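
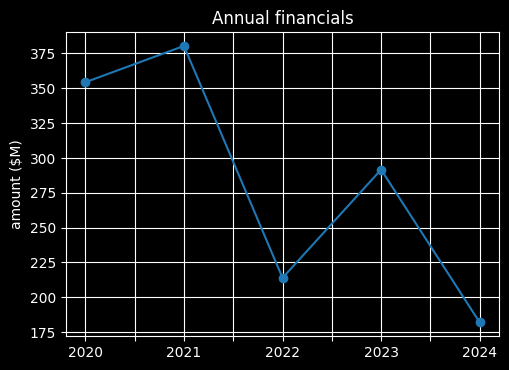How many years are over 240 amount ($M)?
3

Above 240: 2020, 2021, 2023.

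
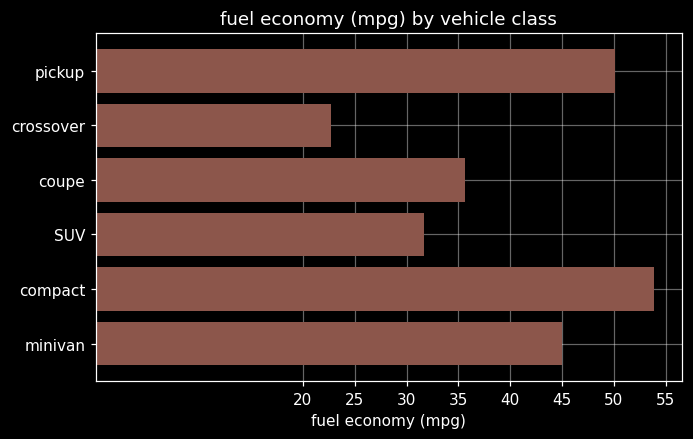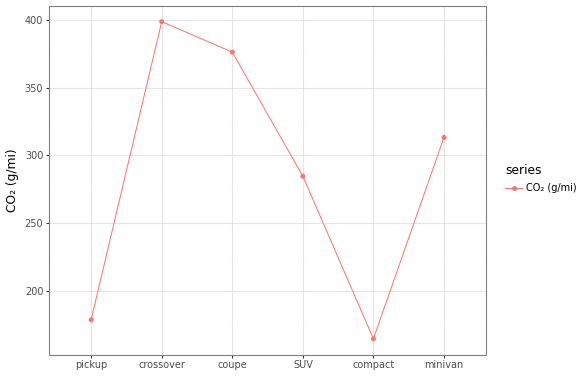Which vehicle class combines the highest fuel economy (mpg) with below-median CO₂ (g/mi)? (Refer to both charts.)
Chart 2 median CO₂ (g/mi) ≈ 300; below-median vehicle classes: pickup, SUV, compact. Among those, compact has the highest fuel economy (mpg) (≈ 55).

compact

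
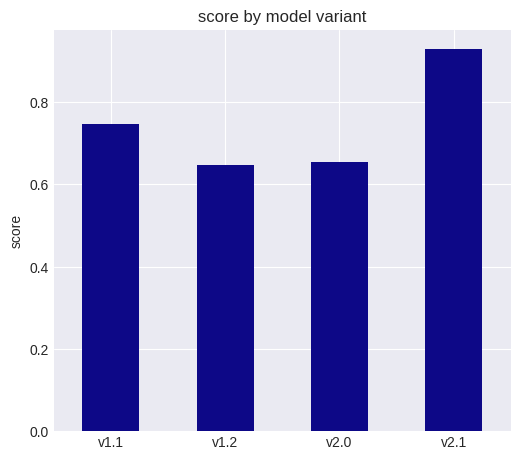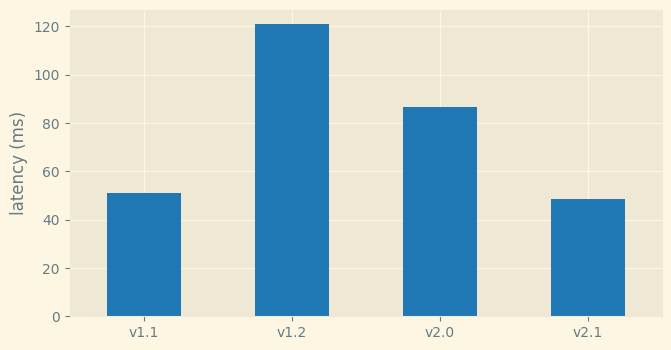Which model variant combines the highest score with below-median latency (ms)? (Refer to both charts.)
Chart 2 median latency (ms) ≈ 60; below-median model variants: v1.1, v2.1. Among those, v2.1 has the highest score (≈ 0.9).

v2.1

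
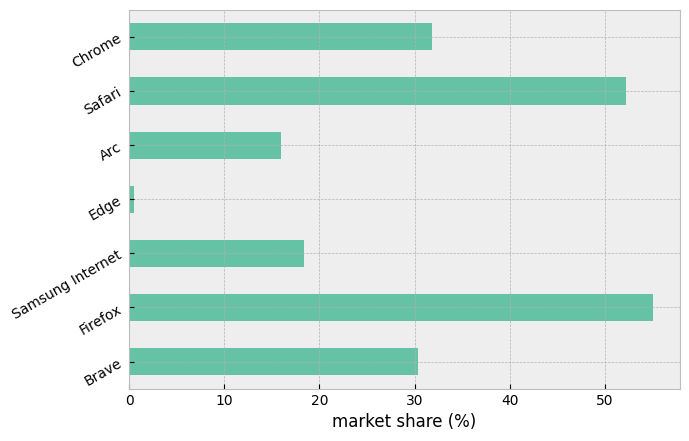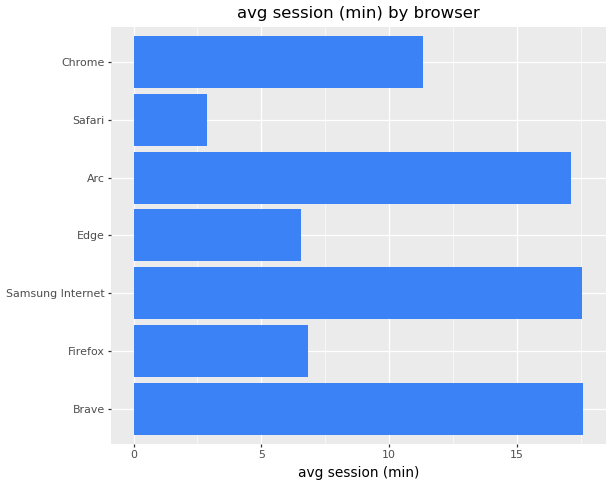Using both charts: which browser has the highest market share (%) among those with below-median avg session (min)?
Chart 2 median avg session (min) ≈ 12; below-median browsers: Firefox, Edge, Safari. Among those, Firefox has the highest market share (%) (≈ 60).

Firefox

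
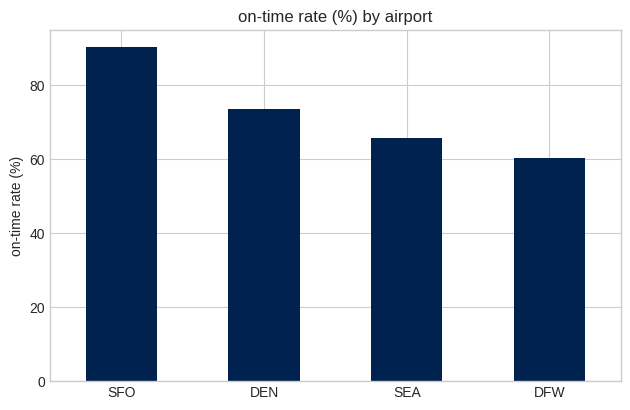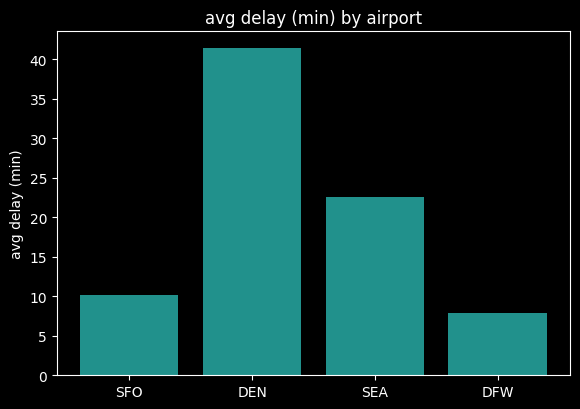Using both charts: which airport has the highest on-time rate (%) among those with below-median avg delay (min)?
SFO

Chart 2 median avg delay (min) ≈ 15; below-median airports: SFO, DFW. Among those, SFO has the highest on-time rate (%) (≈ 90).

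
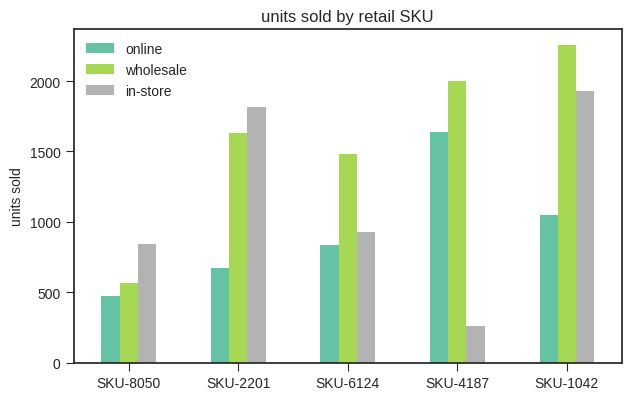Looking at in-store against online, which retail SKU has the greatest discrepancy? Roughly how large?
SKU-4187, ≈ 1400

SKU-4187: in-store ≈ 200, online ≈ 1600 → gap ≈ 1400. Next-largest (SKU-2201) is only ≈ 1200.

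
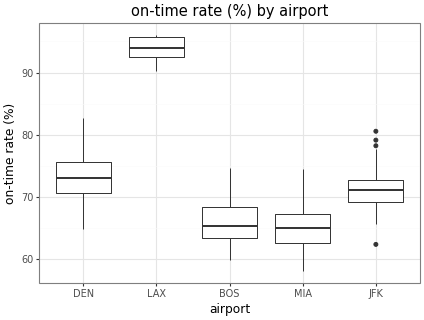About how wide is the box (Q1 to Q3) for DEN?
≈ 5

Q3 ≈ 75, Q1 ≈ 70; IQR ≈ 5.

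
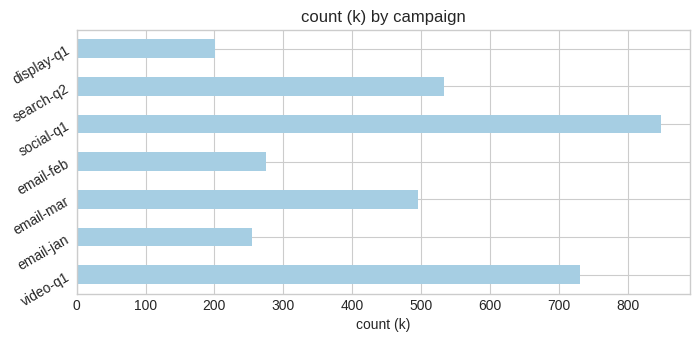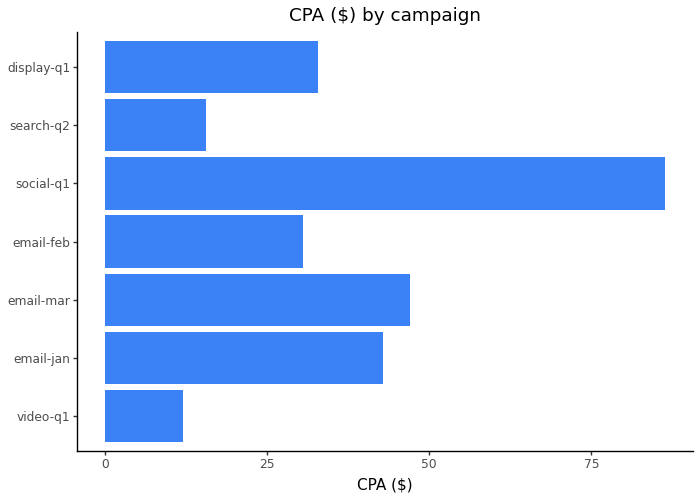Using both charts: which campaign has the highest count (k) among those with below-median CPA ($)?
video-q1

Chart 2 median CPA ($) ≈ 30; below-median campaigns: video-q1, email-feb, search-q2. Among those, video-q1 has the highest count (k) (≈ 700).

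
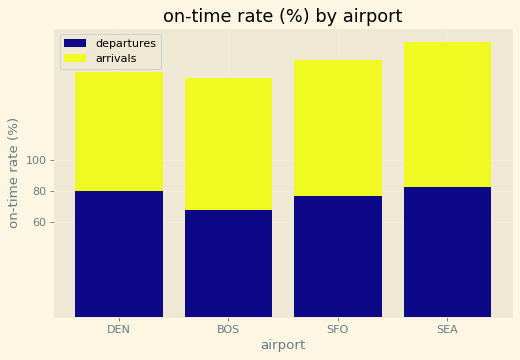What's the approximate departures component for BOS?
≈ 60

departures top ≈ 60, bottom ≈ 0; segment ≈ 60.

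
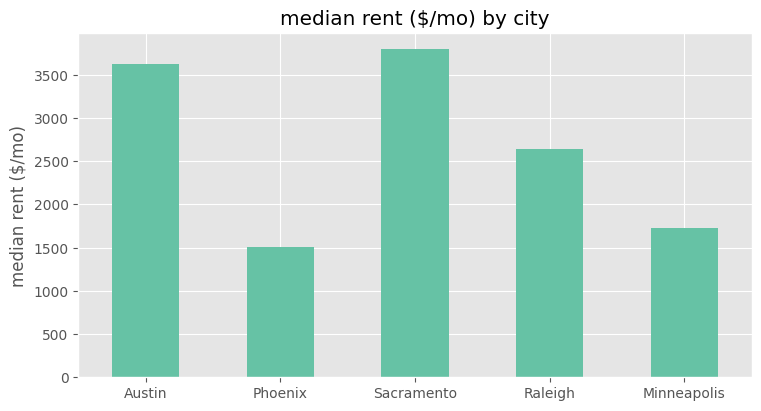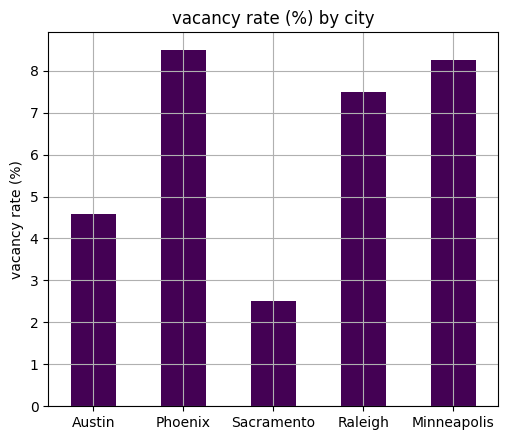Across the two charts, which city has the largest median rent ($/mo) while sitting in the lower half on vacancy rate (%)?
Chart 2 median vacancy rate (%) ≈ 7; below-median cities: Austin, Sacramento. Among those, Sacramento has the highest median rent ($/mo) (≈ 4000).

Sacramento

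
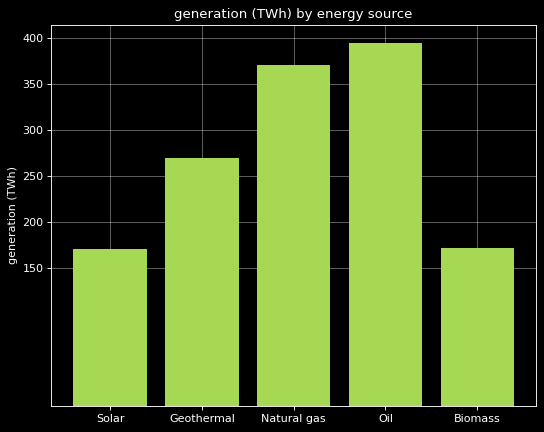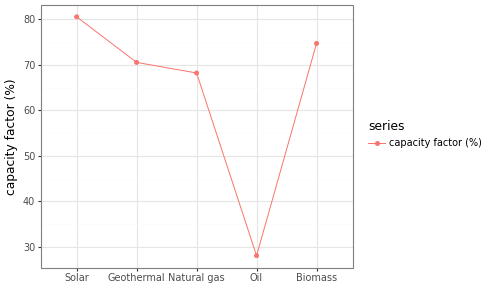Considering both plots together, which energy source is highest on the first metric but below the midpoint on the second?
Oil

Chart 2 median capacity factor (%) ≈ 70; below-median energy sources: Natural gas, Oil. Among those, Oil has the highest generation (TWh) (≈ 400).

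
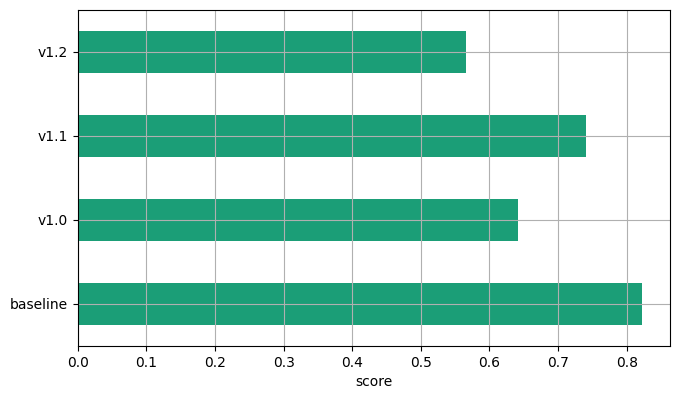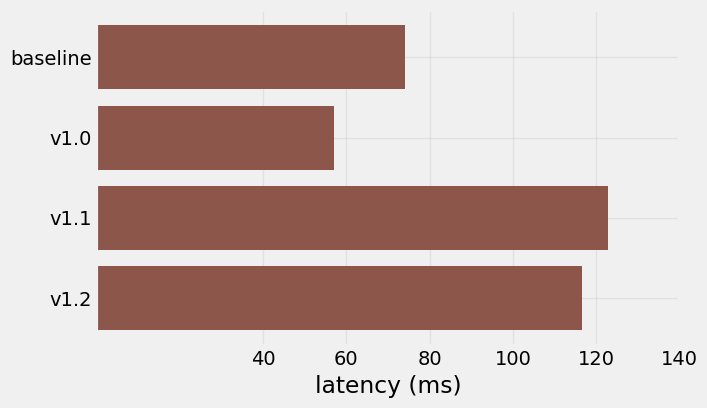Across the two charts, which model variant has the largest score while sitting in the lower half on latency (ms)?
Chart 2 median latency (ms) ≈ 100; below-median model variants: baseline, v1.0. Among those, baseline has the highest score (≈ 0.8).

baseline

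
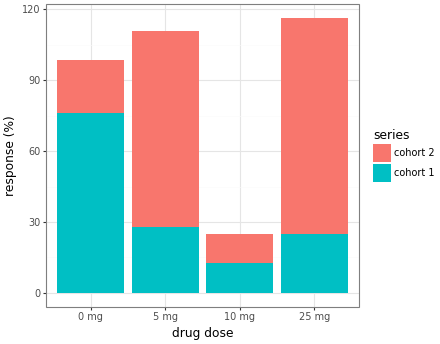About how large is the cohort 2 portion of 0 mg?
≈ 20

cohort 2 top ≈ 100, bottom ≈ 80; segment ≈ 20.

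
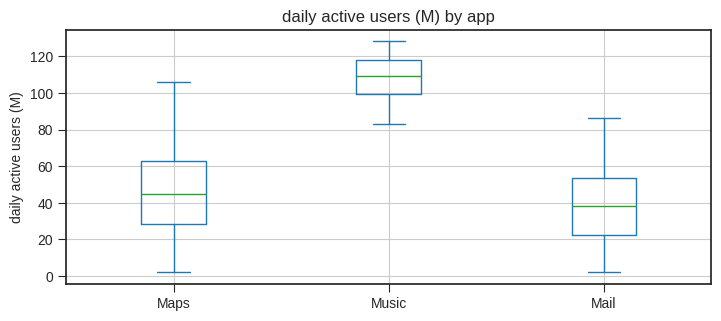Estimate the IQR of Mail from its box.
≈ 30

Q3 ≈ 50, Q1 ≈ 20; IQR ≈ 30.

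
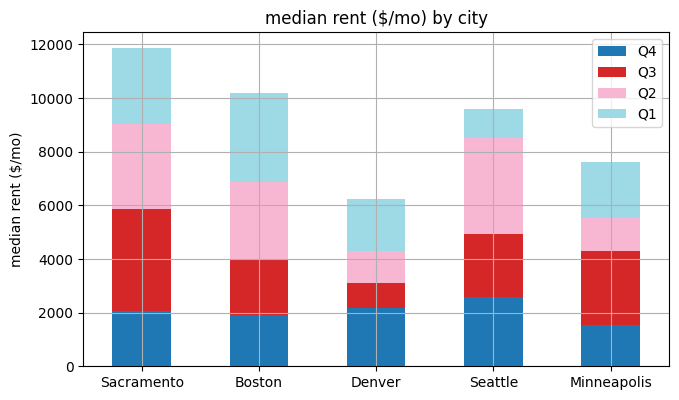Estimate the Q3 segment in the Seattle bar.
Q3 top ≈ 5000, bottom ≈ 3000; segment ≈ 2000.

≈ 2000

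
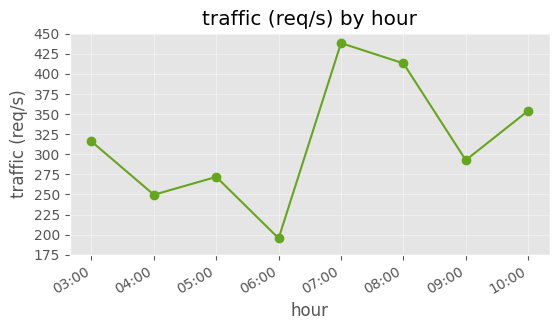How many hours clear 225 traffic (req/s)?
7

Above 225: 03:00, 04:00, 05:00, 07:00, 08:00, 09:00, 10:00.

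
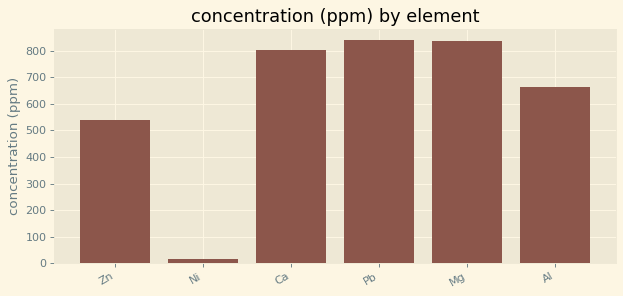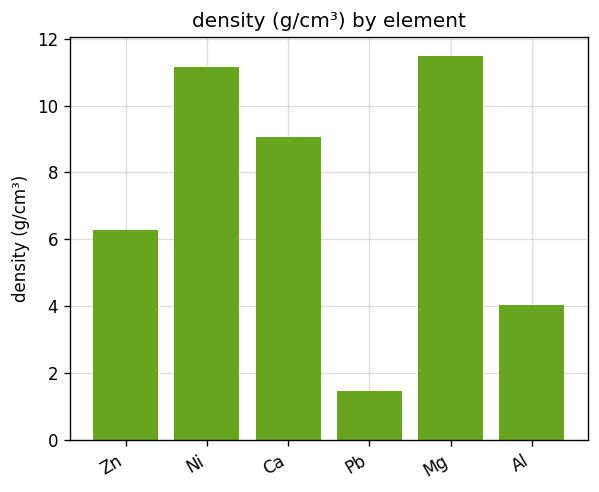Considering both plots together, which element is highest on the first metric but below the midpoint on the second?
Pb

Chart 2 median density (g/cm³) ≈ 8; below-median elements: Zn, Pb, Al. Among those, Pb has the highest concentration (ppm) (≈ 800).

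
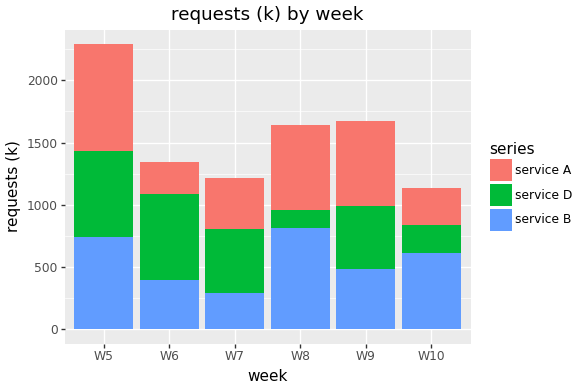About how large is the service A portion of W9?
≈ 600

service A top ≈ 1600, bottom ≈ 1000; segment ≈ 600.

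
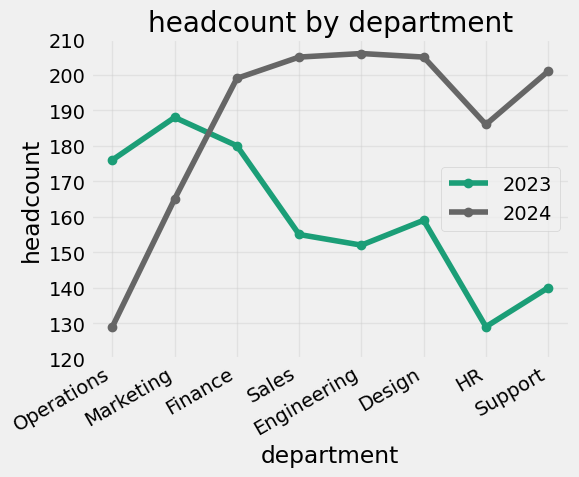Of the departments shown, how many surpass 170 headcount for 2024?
6

Above 170: Finance, Sales, Engineering, Design, HR, Support.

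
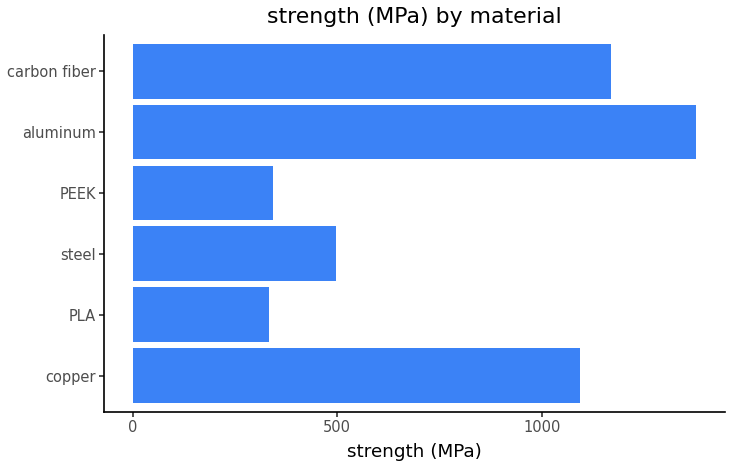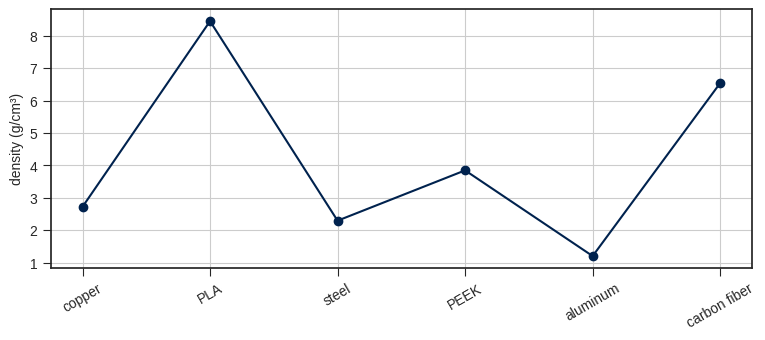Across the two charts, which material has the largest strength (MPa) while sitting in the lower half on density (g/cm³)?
aluminum

Chart 2 median density (g/cm³) ≈ 3; below-median materials: copper, steel, aluminum. Among those, aluminum has the highest strength (MPa) (≈ 1400).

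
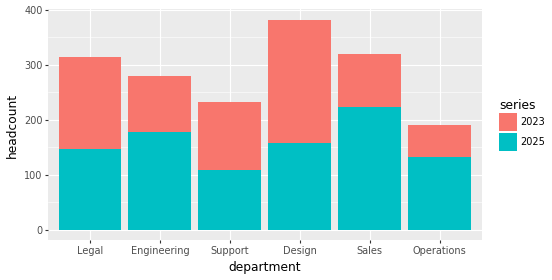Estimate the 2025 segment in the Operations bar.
2025 top ≈ 150, bottom ≈ 0; segment ≈ 150.

≈ 150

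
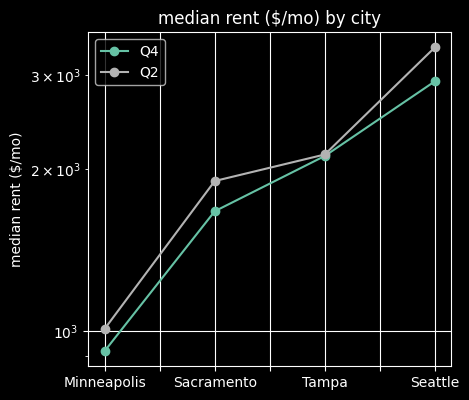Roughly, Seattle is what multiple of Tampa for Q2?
Seattle ≈ 3500, Tampa ≈ 2000; 3500/2000 ≈ 1.75.

≈ 1.75×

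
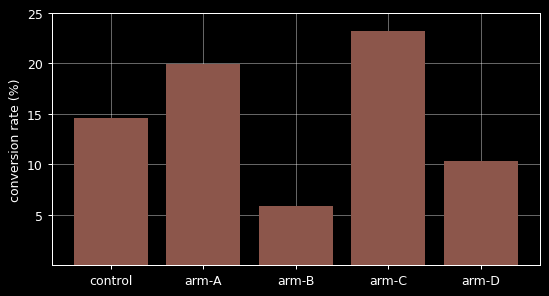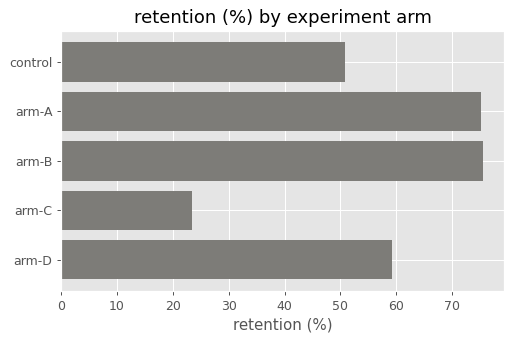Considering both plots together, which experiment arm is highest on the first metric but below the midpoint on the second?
Chart 2 median retention (%) ≈ 60; below-median experiment arms: control, arm-C. Among those, arm-C has the highest conversion rate (%) (≈ 25).

arm-C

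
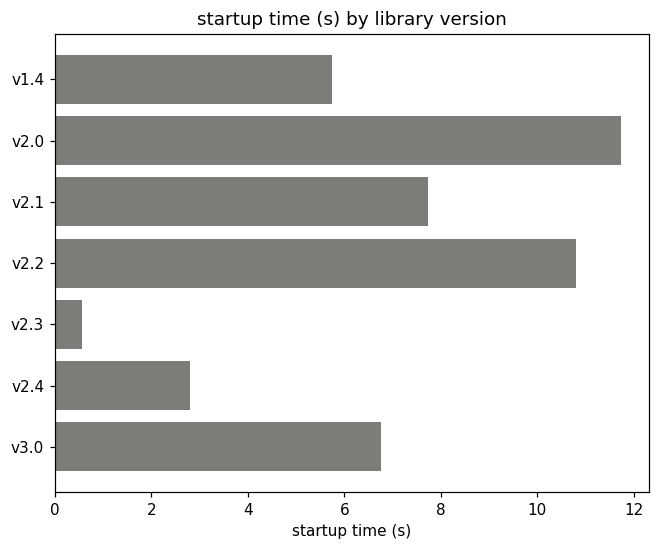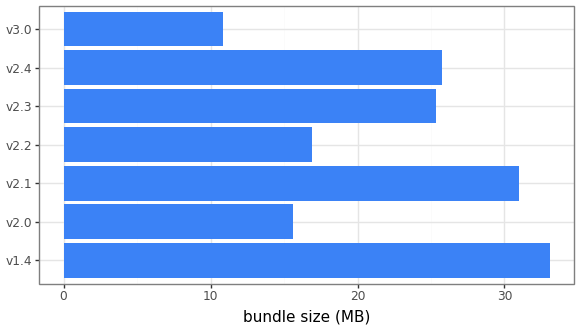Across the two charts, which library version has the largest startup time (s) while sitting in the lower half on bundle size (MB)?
v2.0

Chart 2 median bundle size (MB) ≈ 25; below-median library versions: v2.0, v2.2, v3.0. Among those, v2.0 has the highest startup time (s) (≈ 12).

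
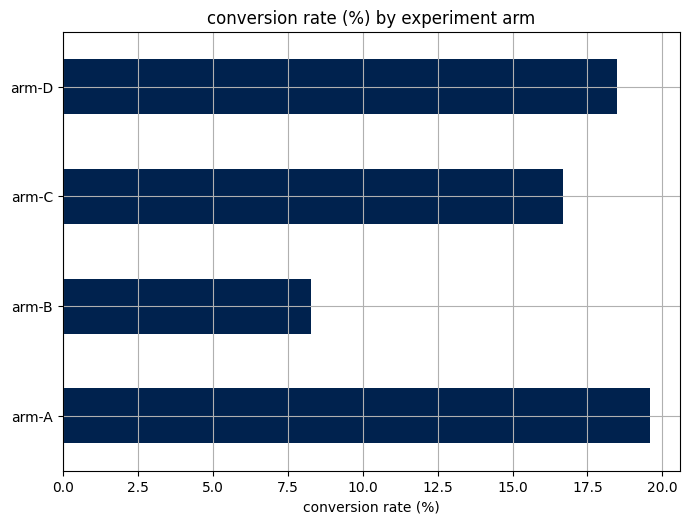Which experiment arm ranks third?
arm-C

Top 4: arm-A ≈ 20, arm-D ≈ 18, arm-C ≈ 16, arm-B ≈ 8.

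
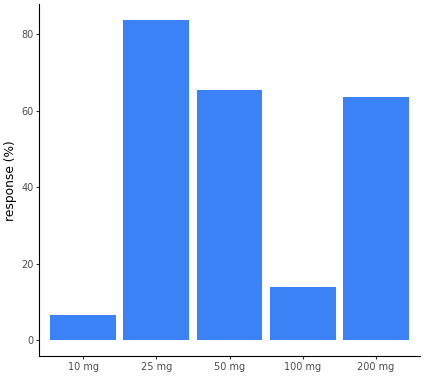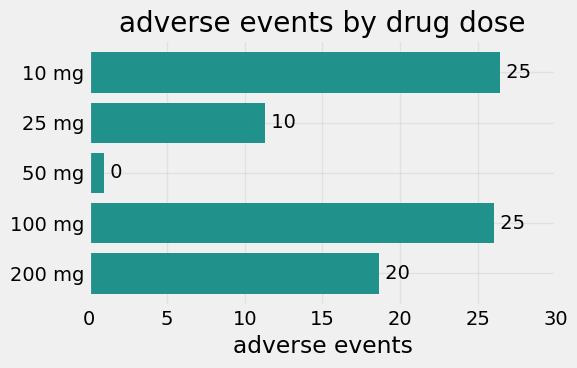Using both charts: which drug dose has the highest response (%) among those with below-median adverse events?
Chart 2 median adverse events ≈ 20; below-median drug doses: 25 mg, 50 mg. Among those, 25 mg has the highest response (%) (≈ 80).

25 mg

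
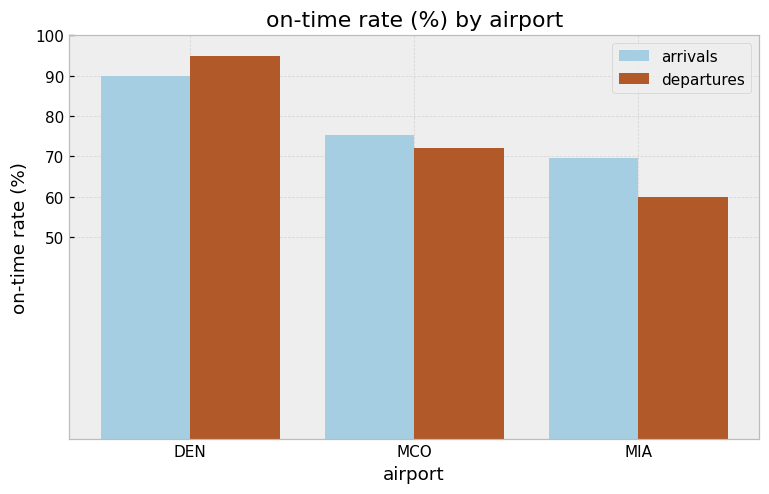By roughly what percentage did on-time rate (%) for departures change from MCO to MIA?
MCO ≈ 70, MIA ≈ 60; (60 − 70) / 70 ≈ -14.3%.

≈ -14.3%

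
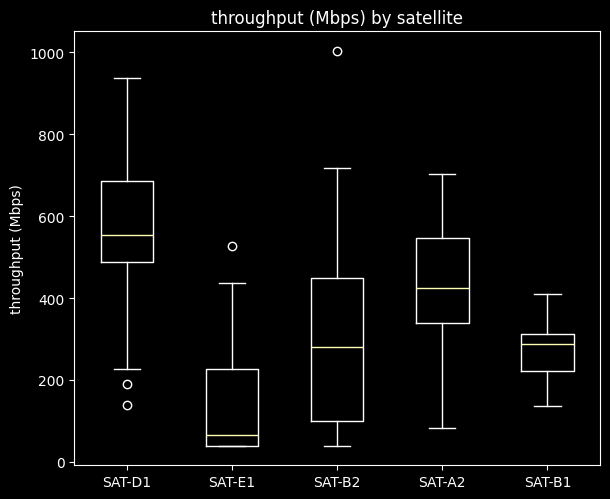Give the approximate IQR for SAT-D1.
Q3 ≈ 700, Q1 ≈ 500; IQR ≈ 200.

≈ 200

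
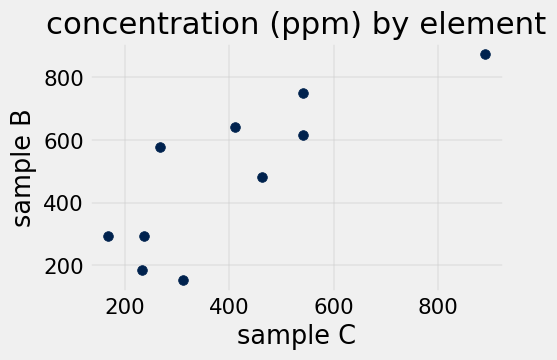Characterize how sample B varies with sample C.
Points are positively correlated; strong (|r| ≈ 0.8).

positive, strong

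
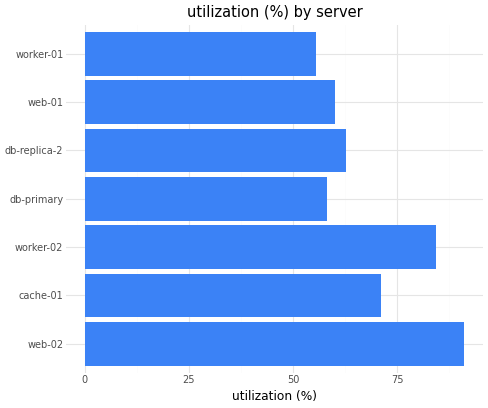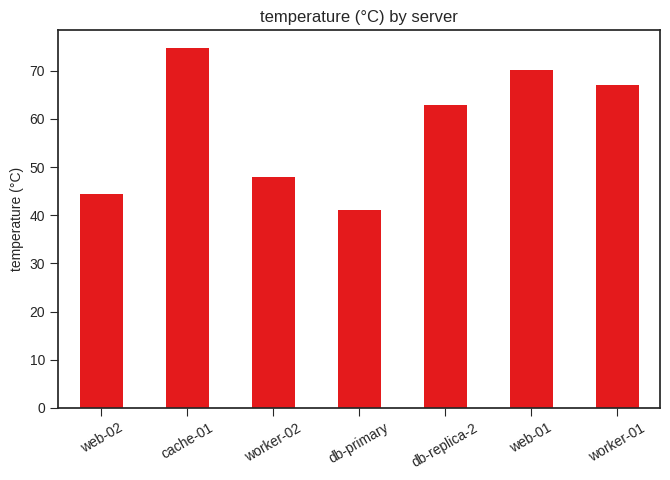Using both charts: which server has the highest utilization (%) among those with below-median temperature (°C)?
web-02

Chart 2 median temperature (°C) ≈ 60; below-median servers: web-02, worker-02, db-primary. Among those, web-02 has the highest utilization (%) (≈ 90).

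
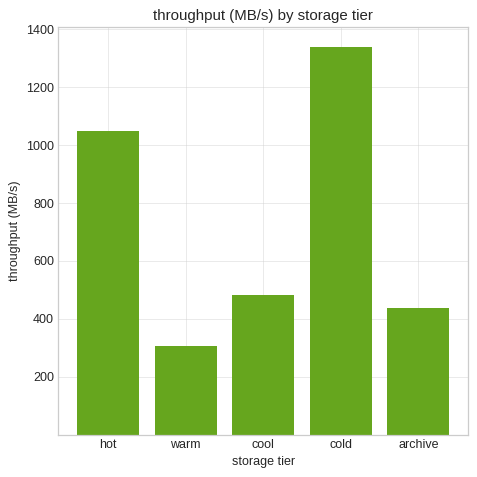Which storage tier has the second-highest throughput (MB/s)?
hot

Top 3: cold ≈ 1400, hot ≈ 1000, cool ≈ 400.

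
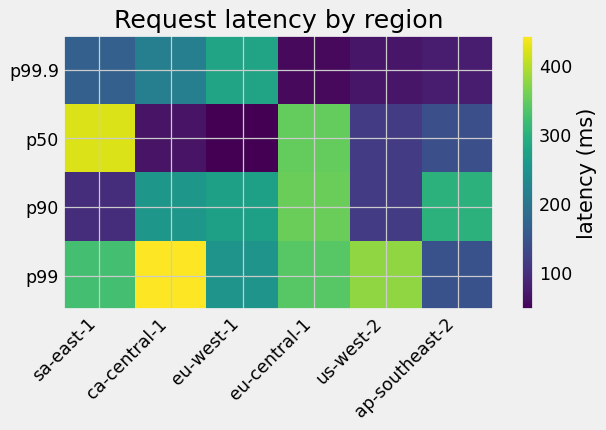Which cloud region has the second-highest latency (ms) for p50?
eu-central-1

Top 3 for p50: sa-east-1 ≈ 400, eu-central-1 ≈ 350, ap-southeast-2 ≈ 150.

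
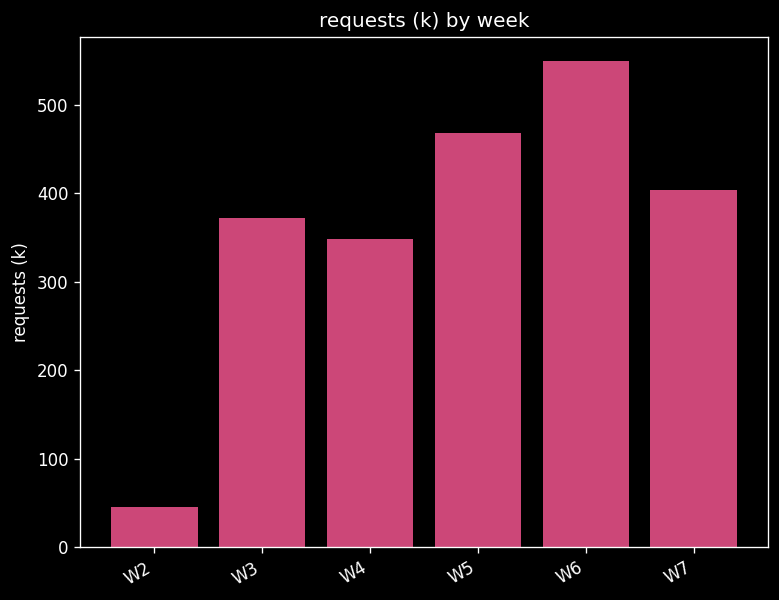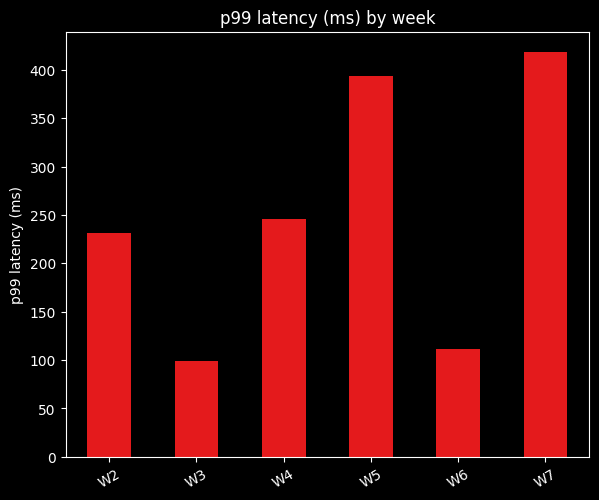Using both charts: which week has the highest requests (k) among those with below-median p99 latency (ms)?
W6

Chart 2 median p99 latency (ms) ≈ 250; below-median weeks: W2, W3, W6. Among those, W6 has the highest requests (k) (≈ 500).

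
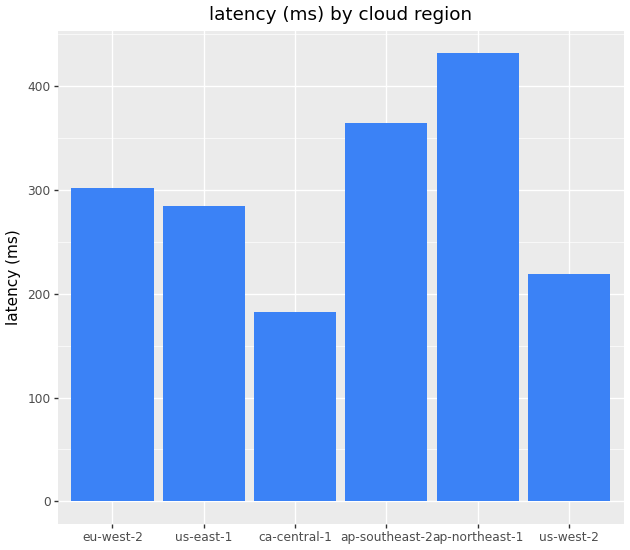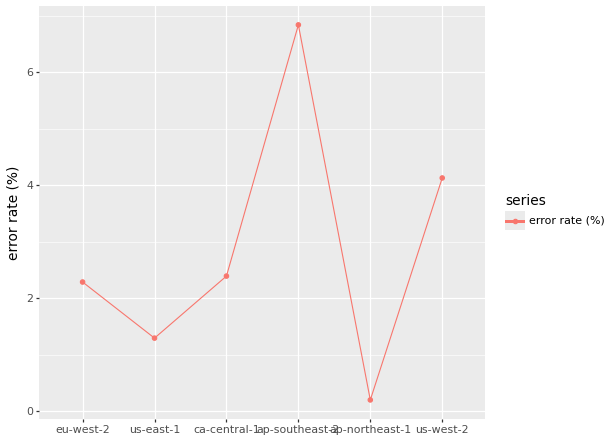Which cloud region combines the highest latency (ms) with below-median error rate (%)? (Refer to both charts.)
ap-northeast-1

Chart 2 median error rate (%) ≈ 2; below-median cloud regions: eu-west-2, us-east-1, ap-northeast-1. Among those, ap-northeast-1 has the highest latency (ms) (≈ 450).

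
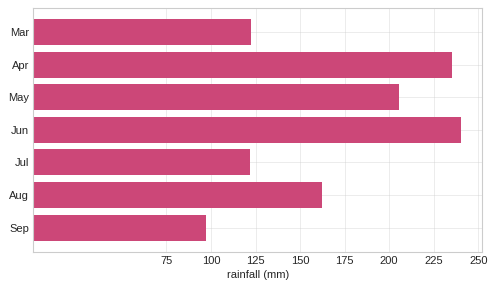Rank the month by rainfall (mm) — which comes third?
Top 4: Jun ≈ 250, Apr ≈ 225, May ≈ 200, Aug ≈ 150.

May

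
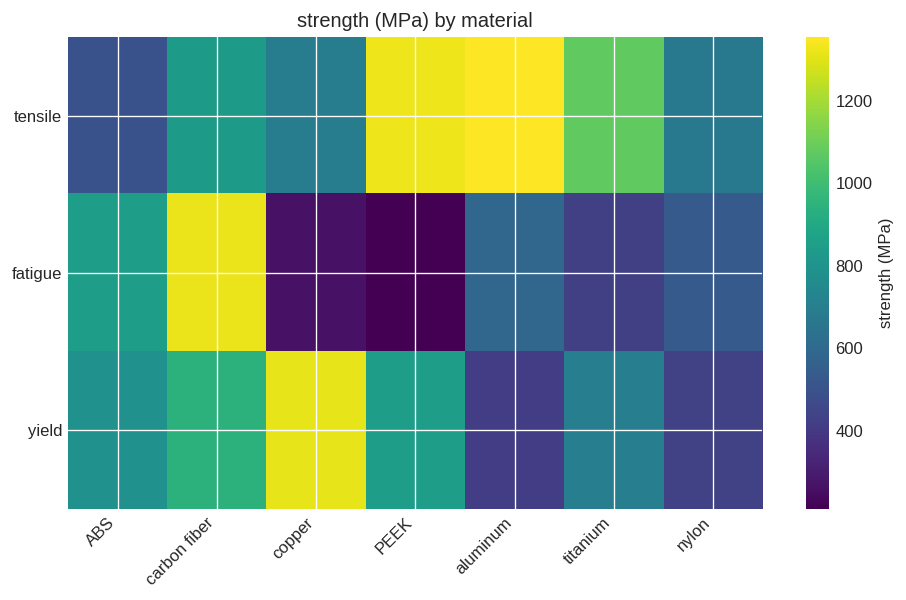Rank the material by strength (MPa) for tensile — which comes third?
titanium

Top 4 for tensile: aluminum ≈ 1400, PEEK ≈ 1300, titanium ≈ 1100, carbon fiber ≈ 800.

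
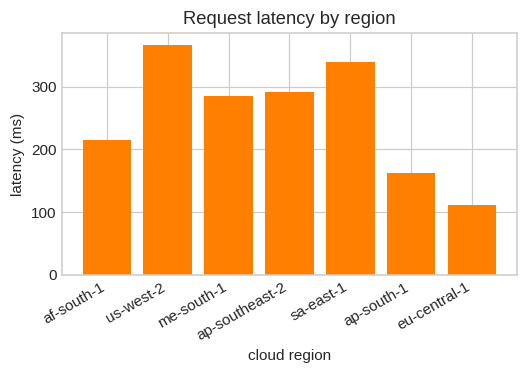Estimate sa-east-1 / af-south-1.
≈ 1.75×

sa-east-1 ≈ 350, af-south-1 ≈ 200; 350/200 ≈ 1.75.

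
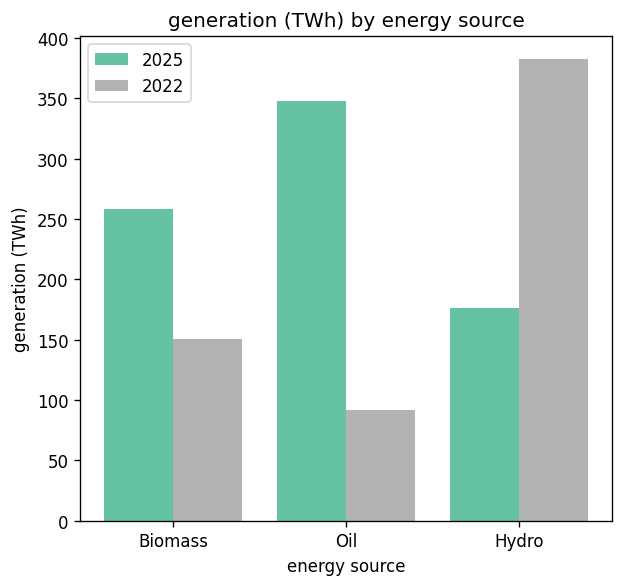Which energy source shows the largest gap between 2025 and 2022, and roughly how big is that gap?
Oil, ≈ 250 TWh

Oil: 2025 ≈ 350, 2022 ≈ 100 → gap ≈ 250. Next-largest (Hydro) is only ≈ 200.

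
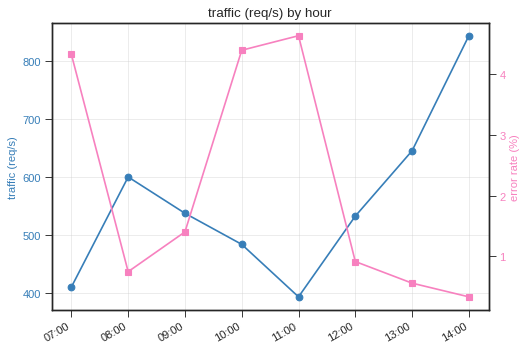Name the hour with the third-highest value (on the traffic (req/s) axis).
Top 4 (on the traffic (req/s) axis): 14:00 ≈ 850, 13:00 ≈ 650, 08:00 ≈ 600, 09:00 ≈ 550.

08:00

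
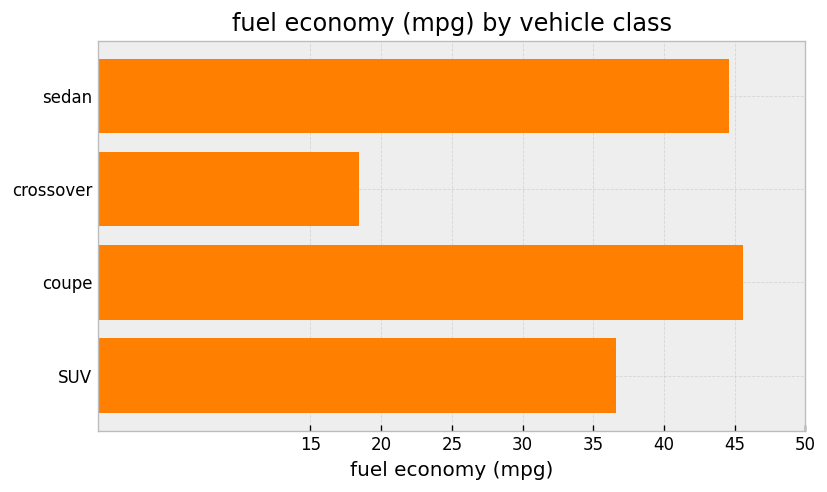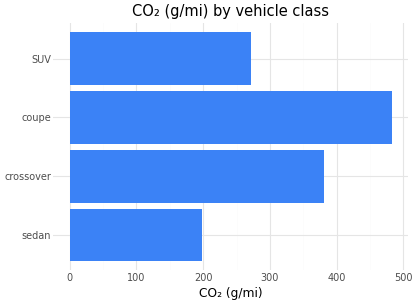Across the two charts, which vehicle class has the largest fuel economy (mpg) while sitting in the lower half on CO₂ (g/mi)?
Chart 2 median CO₂ (g/mi) ≈ 350; below-median vehicle classes: sedan, SUV. Among those, sedan has the highest fuel economy (mpg) (≈ 45).

sedan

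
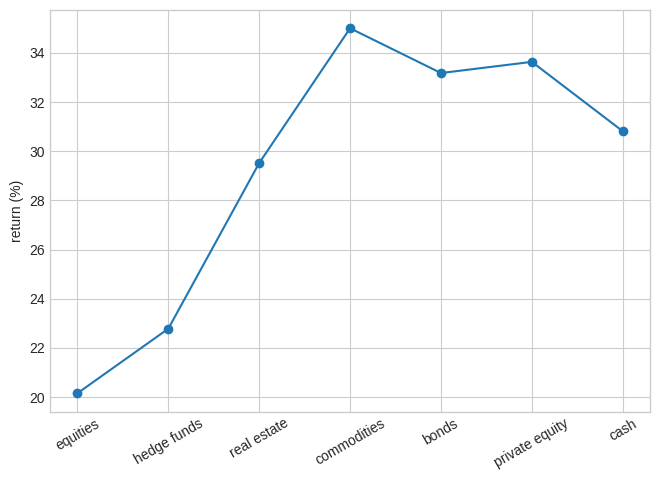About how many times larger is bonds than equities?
bonds ≈ 34, equities ≈ 20; 34/20 ≈ 1.7.

≈ 1.7×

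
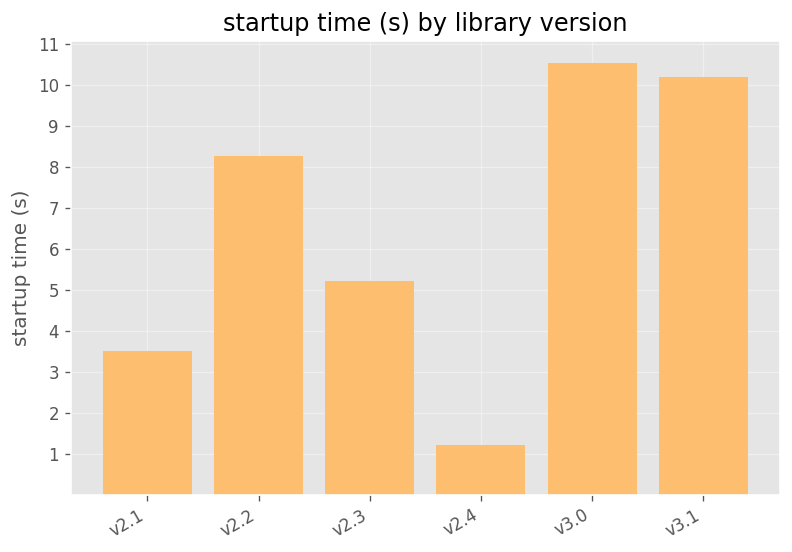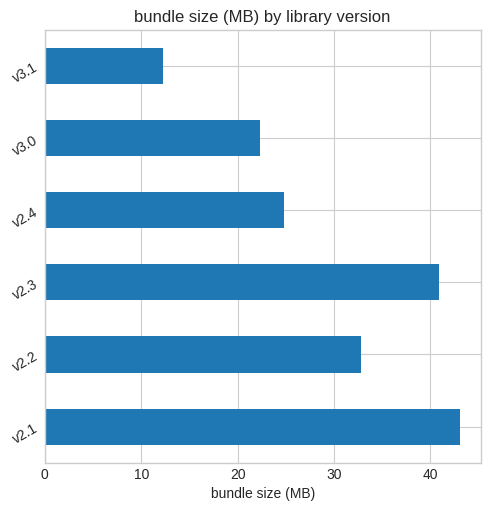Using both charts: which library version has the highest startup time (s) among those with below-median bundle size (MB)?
v3.0

Chart 2 median bundle size (MB) ≈ 30; below-median library versions: v2.4, v3.0, v3.1. Among those, v3.0 has the highest startup time (s) (≈ 11).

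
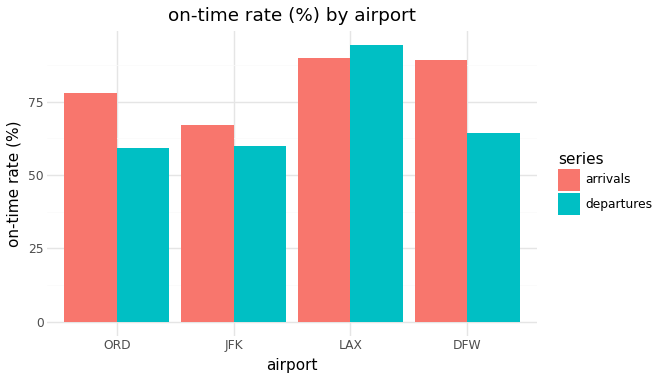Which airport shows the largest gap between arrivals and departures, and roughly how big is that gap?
DFW, ≈ 30 %

DFW: arrivals ≈ 90, departures ≈ 60 → gap ≈ 30. Next-largest (ORD) is only ≈ 20.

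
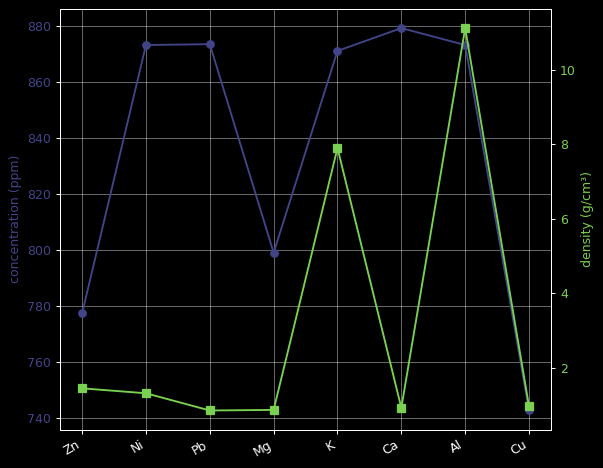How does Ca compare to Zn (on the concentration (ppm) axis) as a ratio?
≈ 1.13×

Ca ≈ 880, Zn ≈ 780; 880/780 ≈ 1.13.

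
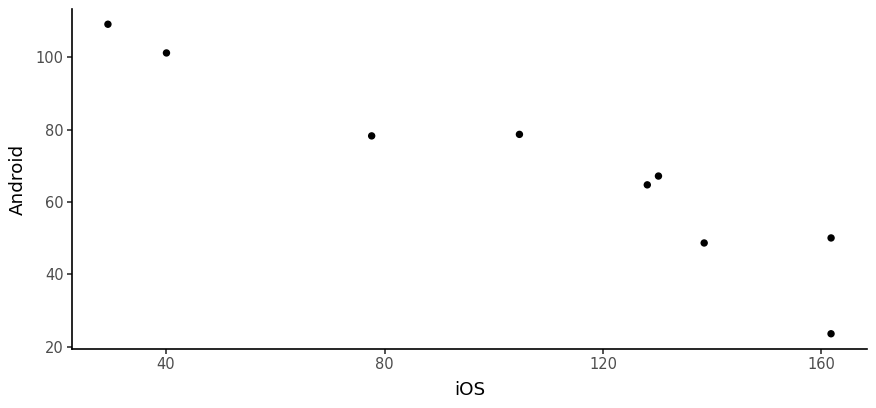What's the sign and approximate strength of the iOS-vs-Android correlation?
Points are negatively correlated; strong (|r| ≈ 0.9).

negative, strong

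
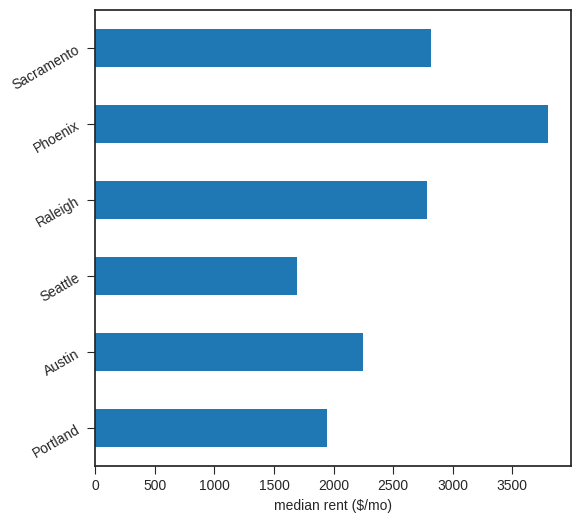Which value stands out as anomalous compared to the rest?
Phoenix

Phoenix ≈ 4000; the rest sit between ≈ 1500 and ≈ 3000.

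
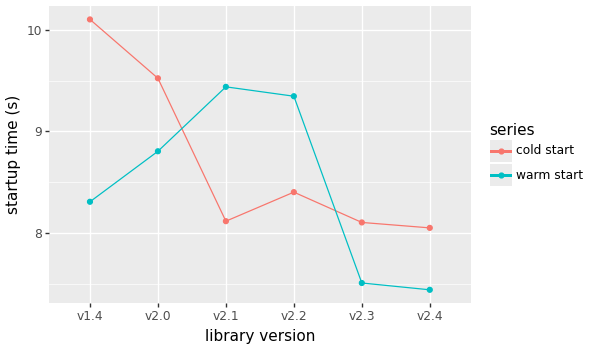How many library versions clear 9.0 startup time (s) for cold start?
2

Above 9.0: v1.4, v2.0.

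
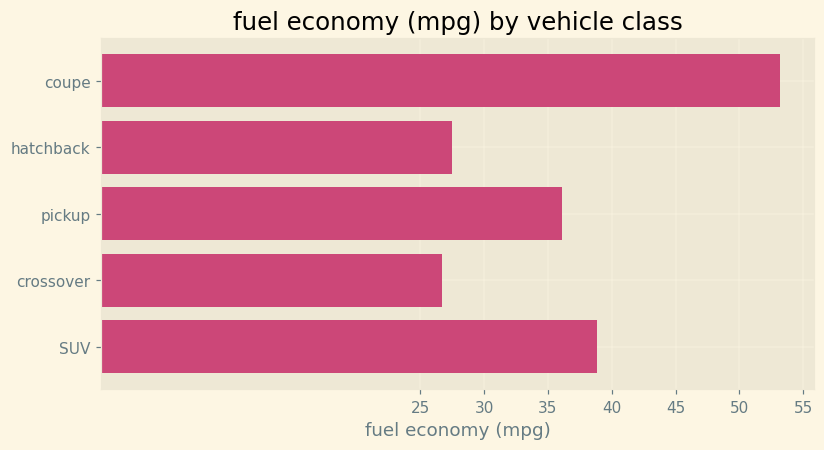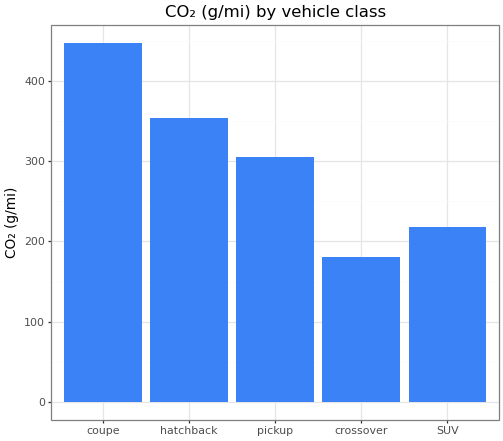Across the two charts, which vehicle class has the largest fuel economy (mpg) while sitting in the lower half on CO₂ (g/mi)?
Chart 2 median CO₂ (g/mi) ≈ 300; below-median vehicle classes: crossover, SUV. Among those, SUV has the highest fuel economy (mpg) (≈ 40).

SUV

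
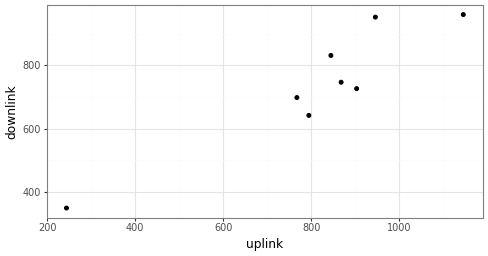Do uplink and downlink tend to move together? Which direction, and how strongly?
positive, strong

Points are positively correlated; strong (|r| ≈ 0.9).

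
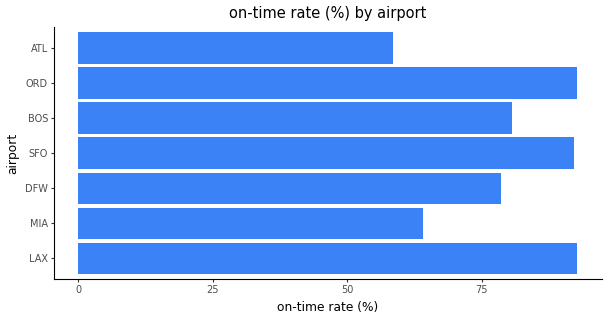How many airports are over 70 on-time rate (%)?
Above 70: LAX, DFW, SFO, BOS, ORD.

5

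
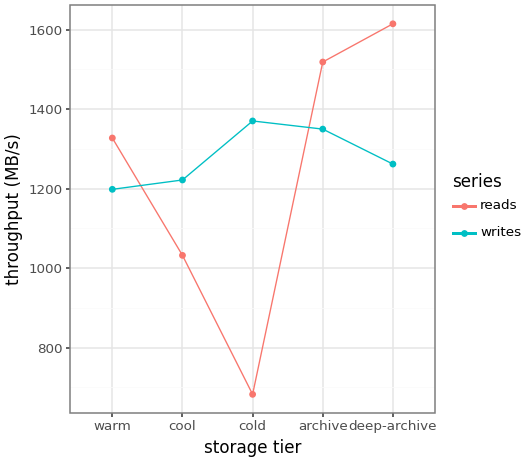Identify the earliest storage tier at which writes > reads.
warm: writes ≈ 1200 vs reads ≈ 1300 (not yet); cool: writes ≈ 1200 vs reads ≈ 1000 (first crossover).

cool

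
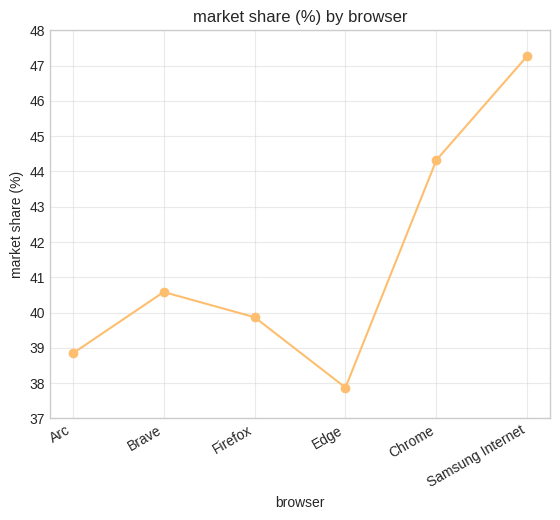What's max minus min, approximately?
Max Samsung Internet ≈ 47, min Edge ≈ 38; range ≈ 9.

≈ 9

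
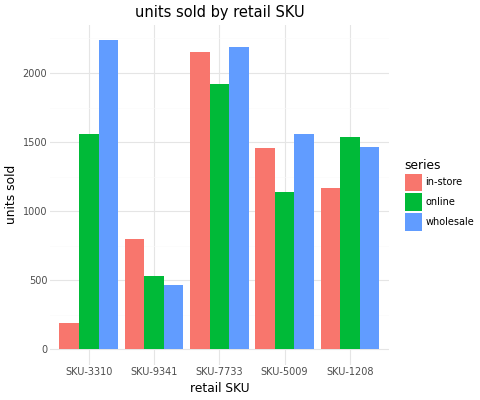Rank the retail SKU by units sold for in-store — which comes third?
Top 4 for in-store: SKU-7733 ≈ 2200, SKU-5009 ≈ 1400, SKU-1208 ≈ 1200, SKU-9341 ≈ 800.

SKU-1208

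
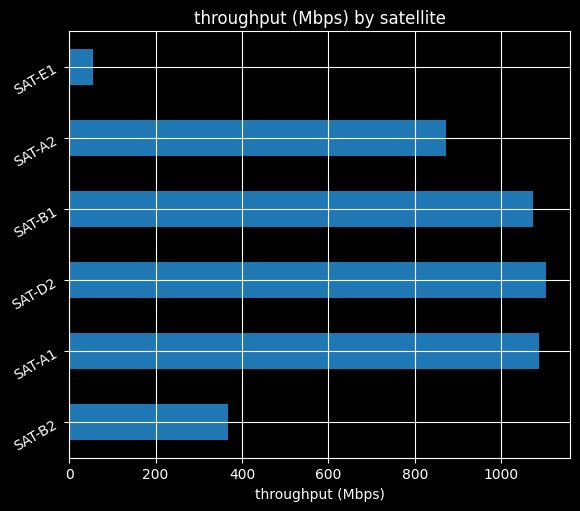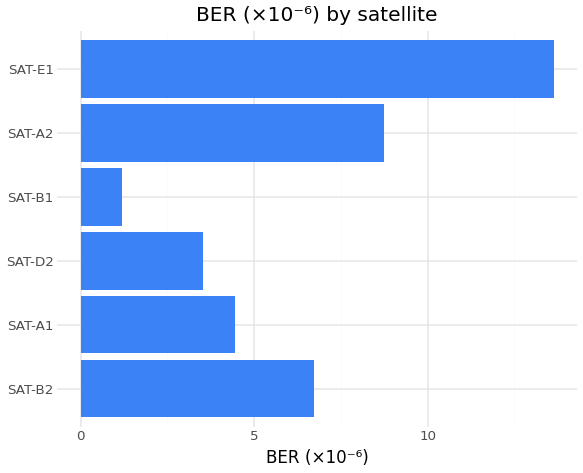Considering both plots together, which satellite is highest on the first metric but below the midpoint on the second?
SAT-D2

Chart 2 median BER (×10⁻⁶) ≈ 6; below-median satellites: SAT-A1, SAT-D2, SAT-B1. Among those, SAT-D2 has the highest throughput (Mbps) (≈ 1200).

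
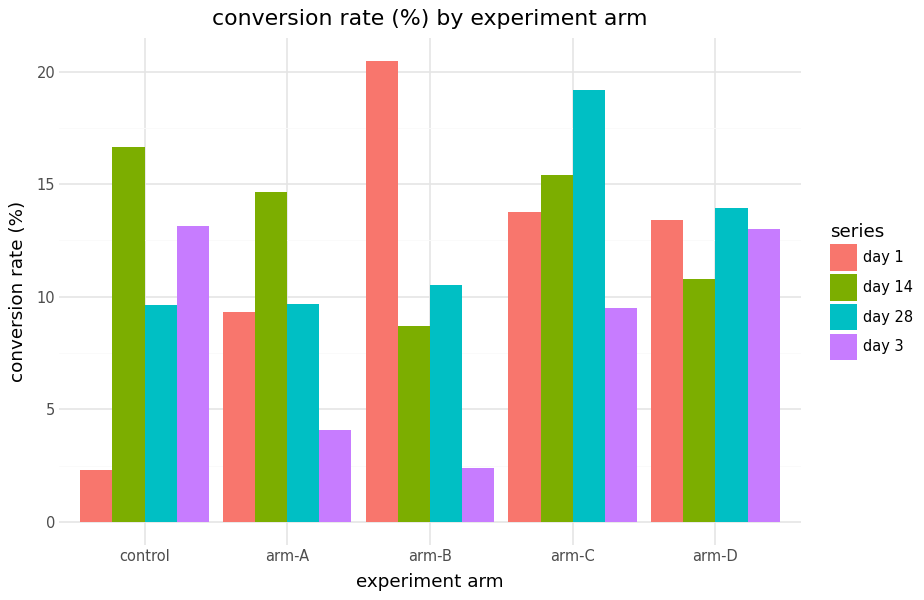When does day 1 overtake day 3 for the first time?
arm-A

control: day 1 ≈ 2 vs day 3 ≈ 14 (not yet); arm-A: day 1 ≈ 10 vs day 3 ≈ 4 (first crossover).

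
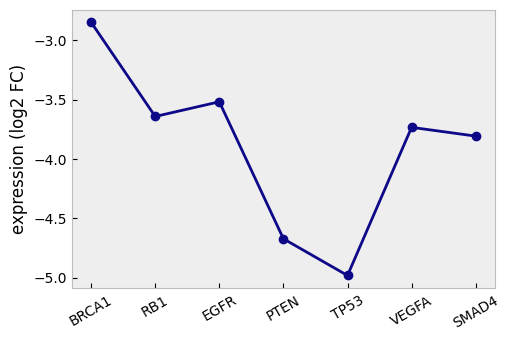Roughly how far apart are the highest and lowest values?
≈ 2.2

Max BRCA1 ≈ -2.8, min TP53 ≈ -5.0; range ≈ 2.2.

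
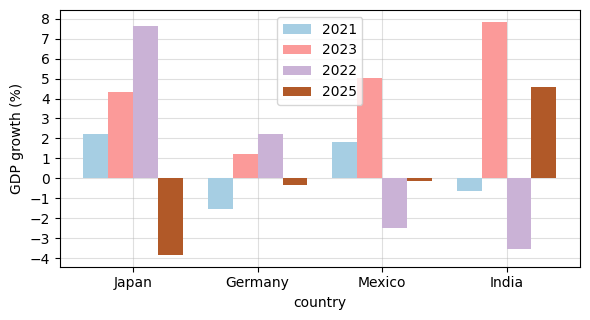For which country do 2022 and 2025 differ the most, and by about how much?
Japan: 2022 ≈ 8, 2025 ≈ -4 → gap ≈ 12. Next-largest (India) is only ≈ 9.

Japan, ≈ 12 %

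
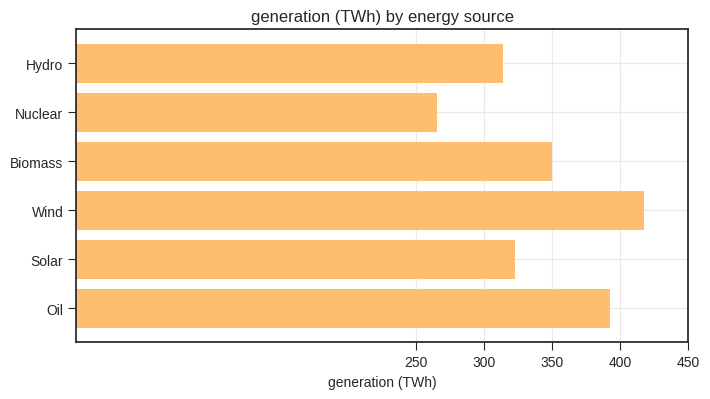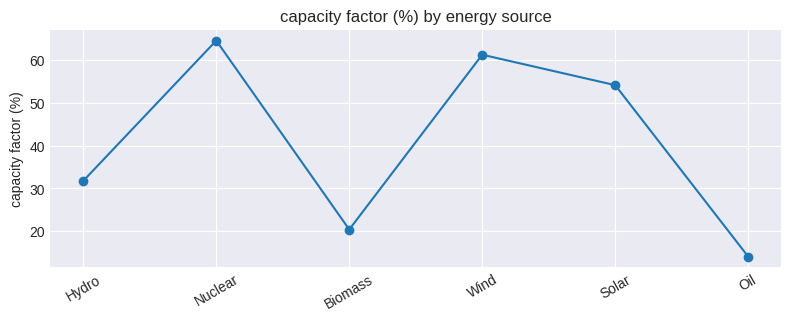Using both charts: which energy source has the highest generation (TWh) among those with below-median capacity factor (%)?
Oil

Chart 2 median capacity factor (%) ≈ 40; below-median energy sources: Hydro, Biomass, Oil. Among those, Oil has the highest generation (TWh) (≈ 400).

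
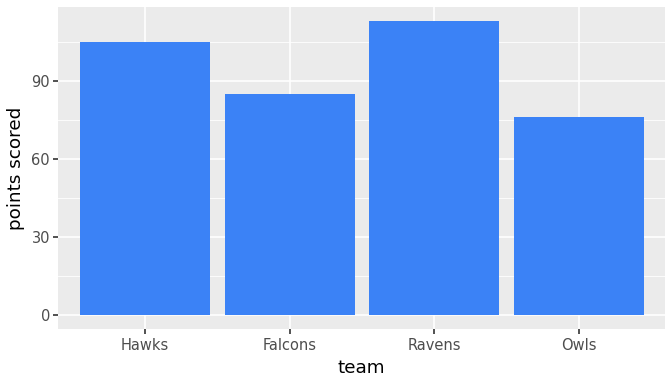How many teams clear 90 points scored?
Above 90: Hawks, Ravens.

2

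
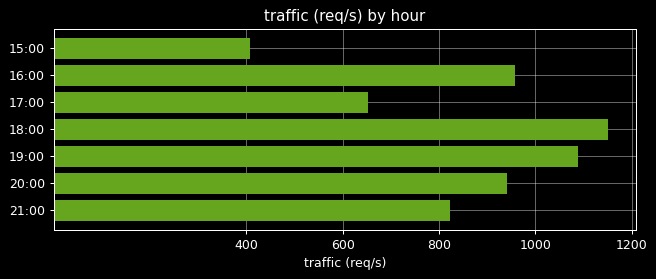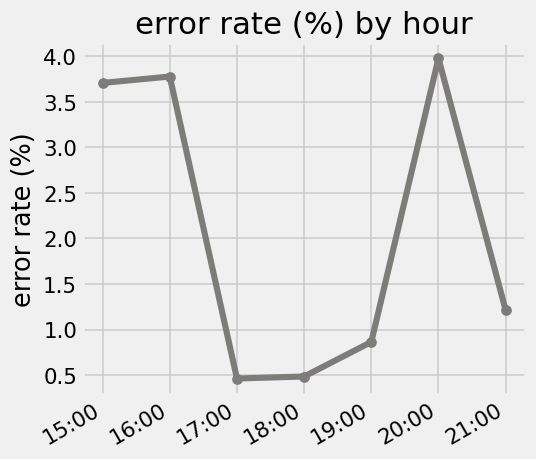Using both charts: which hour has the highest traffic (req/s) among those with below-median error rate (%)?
Chart 2 median error rate (%) ≈ 1; below-median hours: 17:00, 18:00, 19:00. Among those, 18:00 has the highest traffic (req/s) (≈ 1200).

18:00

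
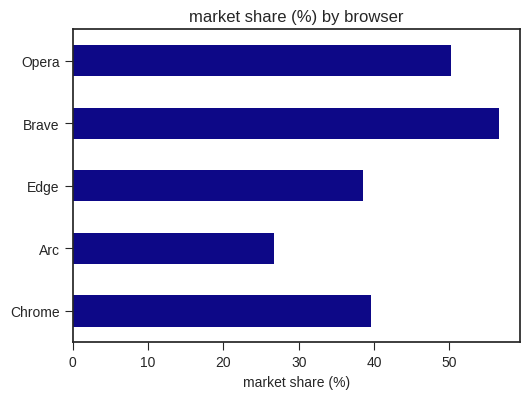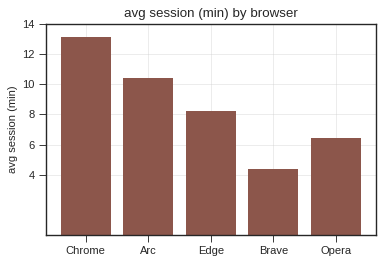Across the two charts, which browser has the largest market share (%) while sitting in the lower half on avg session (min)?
Chart 2 median avg session (min) ≈ 8; below-median browsers: Brave, Opera. Among those, Brave has the highest market share (%) (≈ 60).

Brave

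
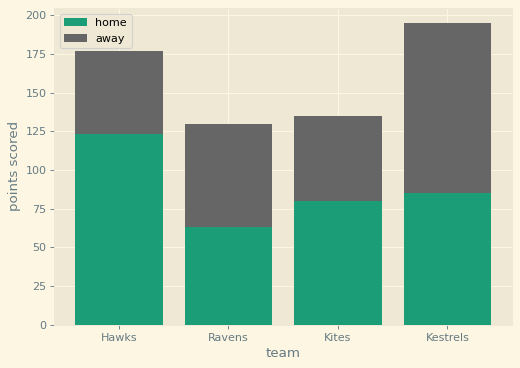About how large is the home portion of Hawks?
home top ≈ 120, bottom ≈ 0; segment ≈ 120.

≈ 120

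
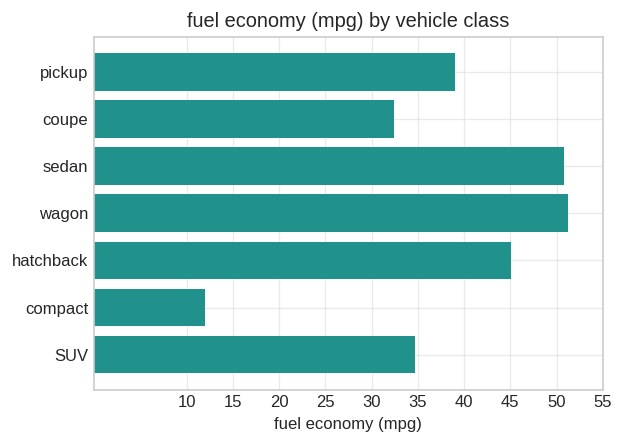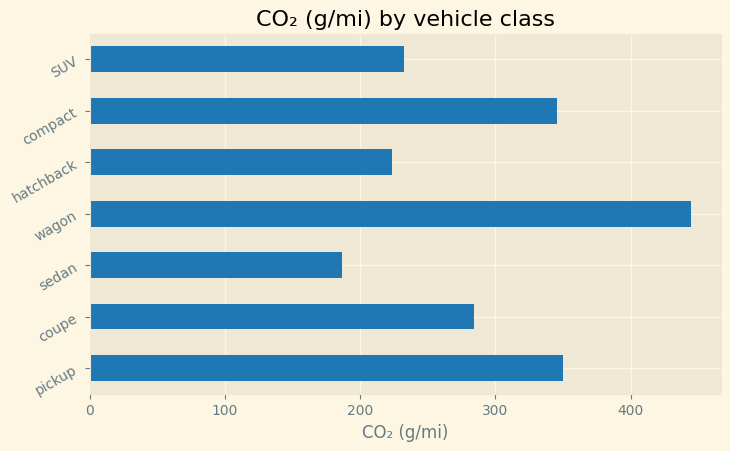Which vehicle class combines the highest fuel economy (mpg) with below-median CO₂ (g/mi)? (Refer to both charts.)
sedan

Chart 2 median CO₂ (g/mi) ≈ 300; below-median vehicle classes: sedan, hatchback, SUV. Among those, sedan has the highest fuel economy (mpg) (≈ 50).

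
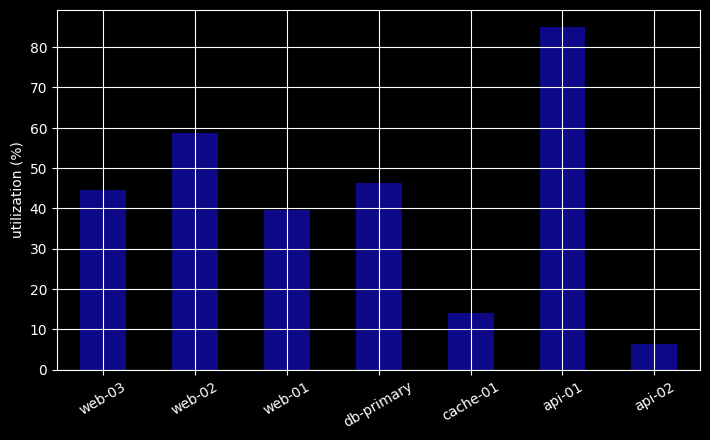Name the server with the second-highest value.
Top 3: api-01 ≈ 90, web-02 ≈ 60, db-primary ≈ 50.

web-02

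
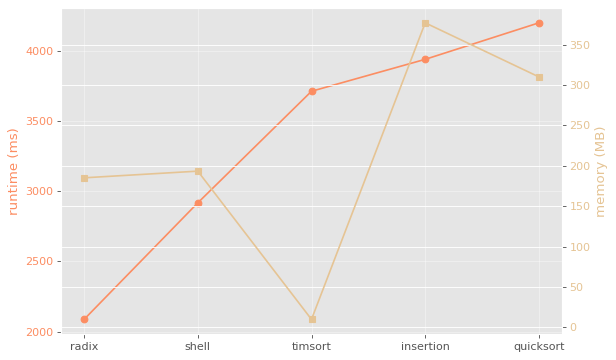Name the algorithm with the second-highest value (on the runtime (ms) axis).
insertion

Top 3 (on the runtime (ms) axis): quicksort ≈ 4200, insertion ≈ 4000, timsort ≈ 3800.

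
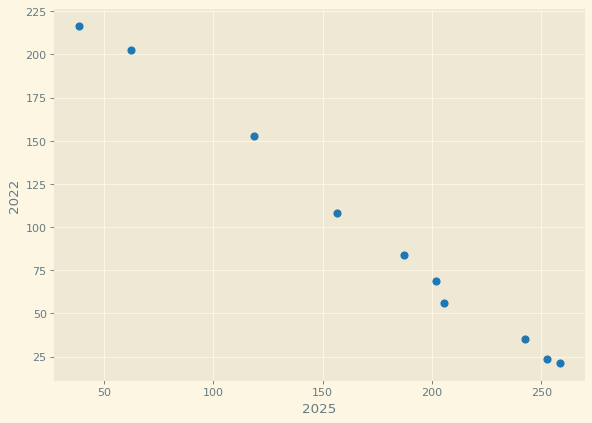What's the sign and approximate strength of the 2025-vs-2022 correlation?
negative, strong

Points are negatively correlated; strong (|r| ≈ 1.0).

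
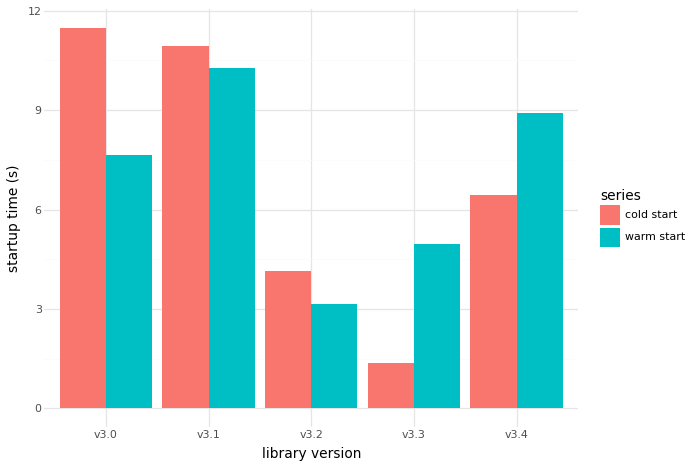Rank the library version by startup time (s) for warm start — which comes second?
v3.4

Top 3 for warm start: v3.1 ≈ 10, v3.4 ≈ 9, v3.0 ≈ 8.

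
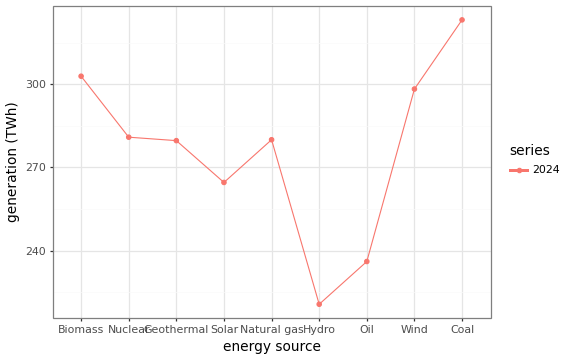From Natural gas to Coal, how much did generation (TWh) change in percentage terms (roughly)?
Natural gas ≈ 280, Coal ≈ 320; (320 − 280) / 280 ≈ +14.3%.

≈ +14.3%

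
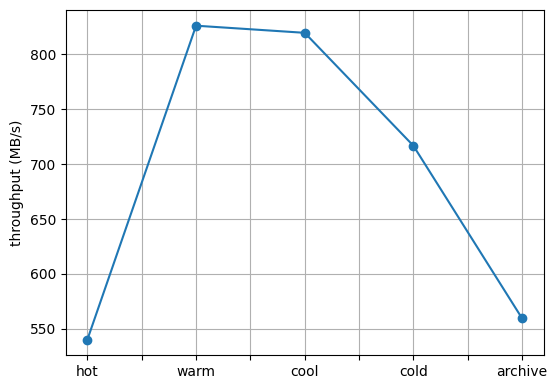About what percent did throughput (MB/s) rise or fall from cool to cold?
cool ≈ 825, cold ≈ 725; (725 − 825) / 825 ≈ -12.1%.

≈ -12.1%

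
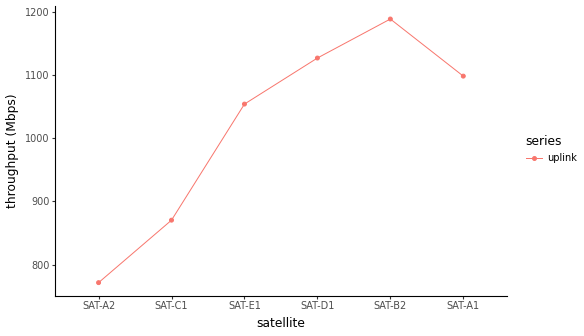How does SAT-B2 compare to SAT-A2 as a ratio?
≈ 1.6×

SAT-B2 ≈ 1200, SAT-A2 ≈ 750; 1200/750 ≈ 1.6.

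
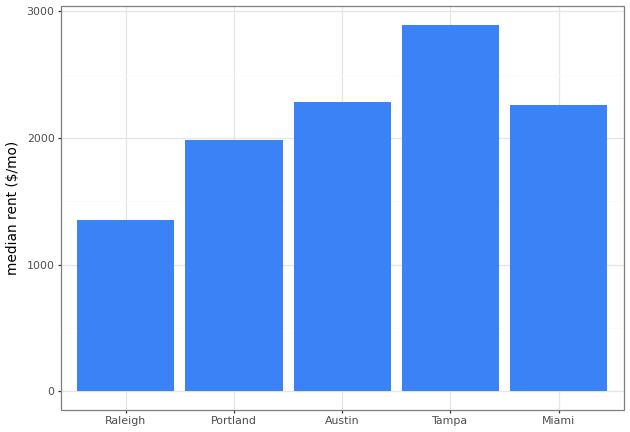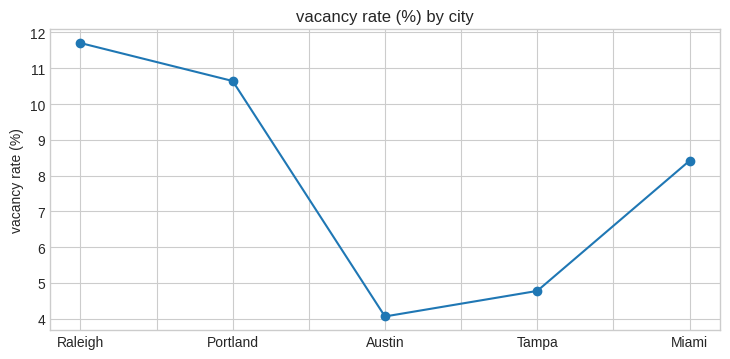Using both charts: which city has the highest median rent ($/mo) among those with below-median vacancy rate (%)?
Tampa

Chart 2 median vacancy rate (%) ≈ 8; below-median cities: Austin, Tampa. Among those, Tampa has the highest median rent ($/mo) (≈ 3000).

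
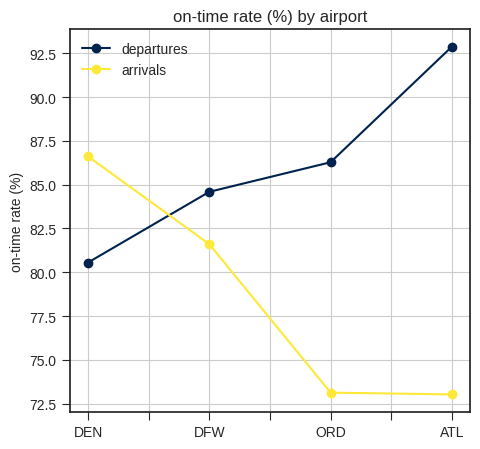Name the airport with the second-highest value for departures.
ORD

Top 3 for departures: ATL ≈ 92, ORD ≈ 86, DFW ≈ 84.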